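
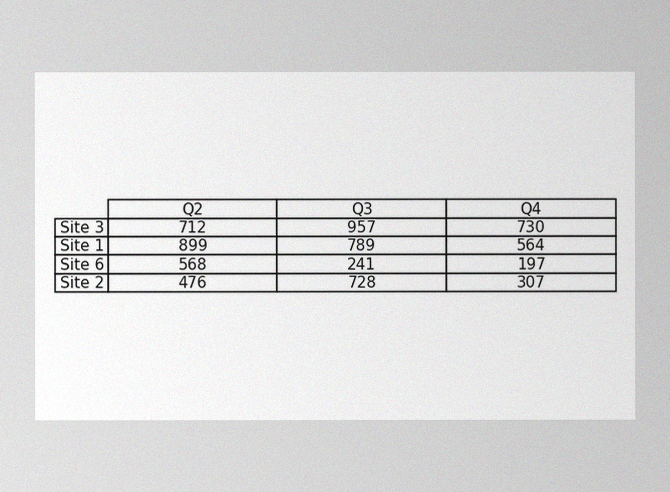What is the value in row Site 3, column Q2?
712

The image has some photo noise and uneven lighting. The (Site 3, Q2) cell reads 712.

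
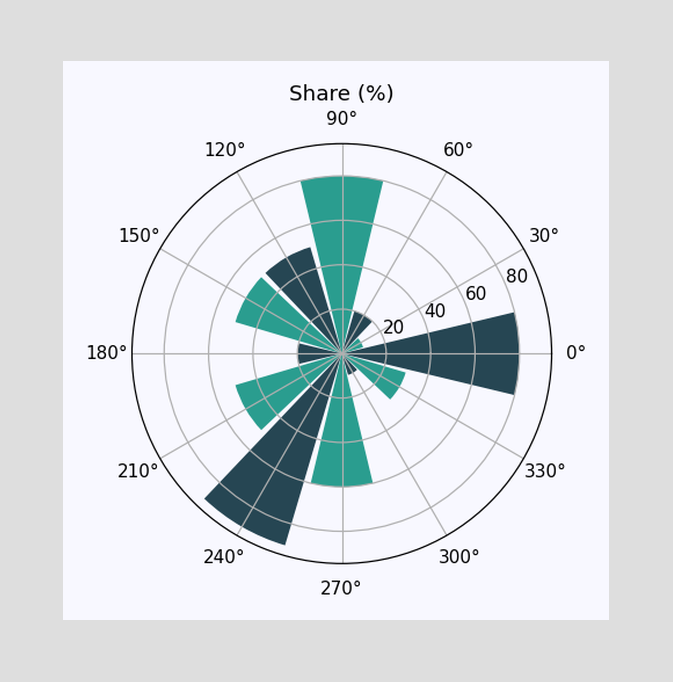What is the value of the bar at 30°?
10%

The bar at 30° reaches 10% on the radial axis.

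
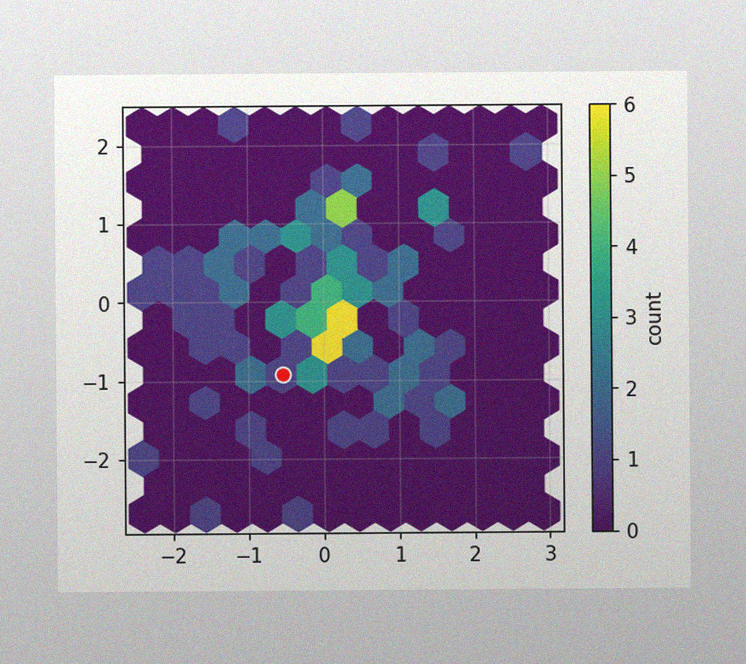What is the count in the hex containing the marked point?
1

The image has some photo noise and uneven lighting. The marked hex reads 1 on the colorbar.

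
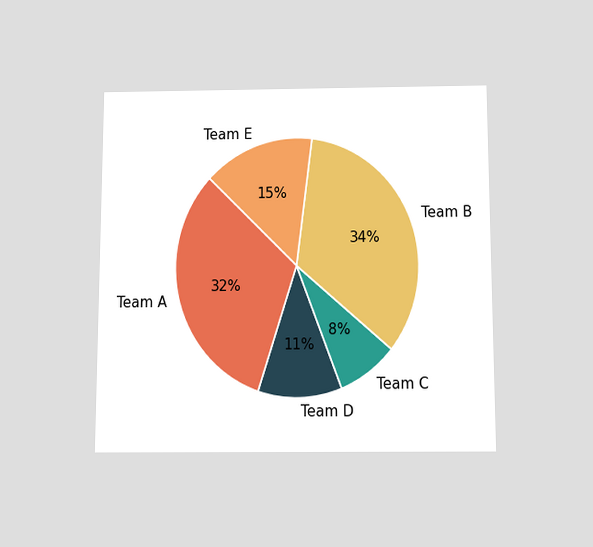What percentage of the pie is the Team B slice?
34%

The chart is viewed slightly from below. The Team B slice takes up 34% of the pie.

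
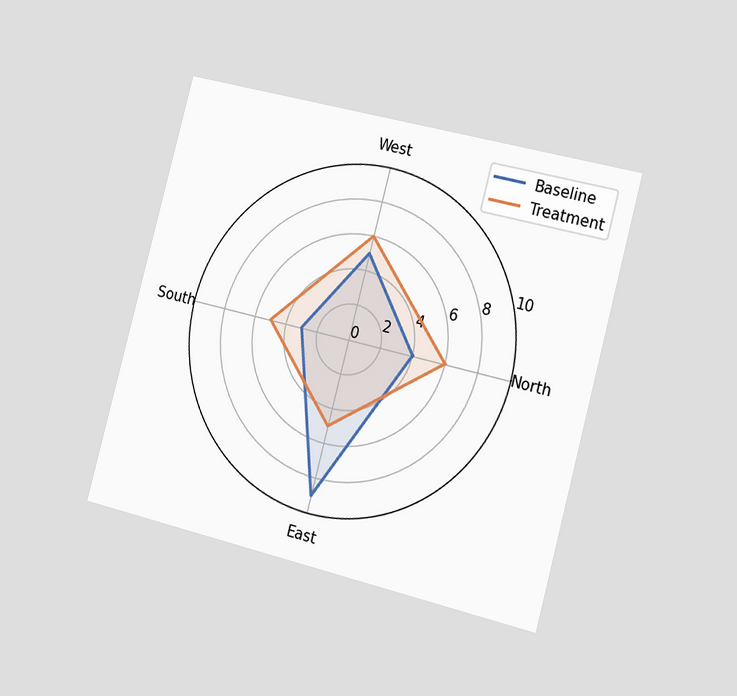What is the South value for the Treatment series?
5

The chart is tilted about 15° clockwise and viewed slightly from the right. On the South axis, Treatment reaches 5.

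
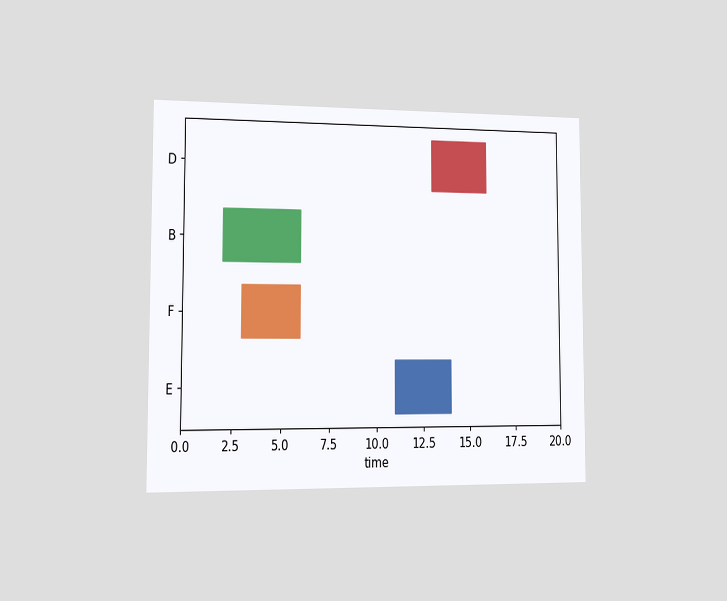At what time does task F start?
3

The chart is viewed slightly from the left. The F bar begins at t=3.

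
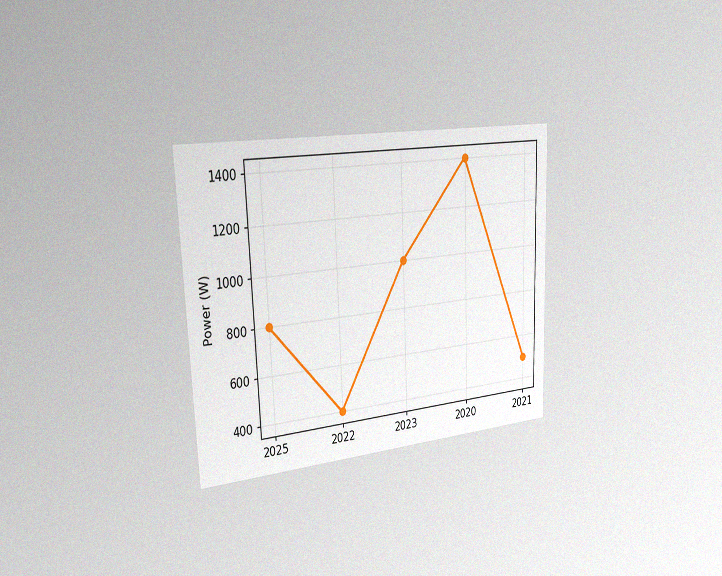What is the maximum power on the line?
1400W

The chart is tilted about 2° counter-clockwise and viewed slightly from the left, with some photo noise. The highest point is at 2020, and reading across to the y-axis gives 1400W.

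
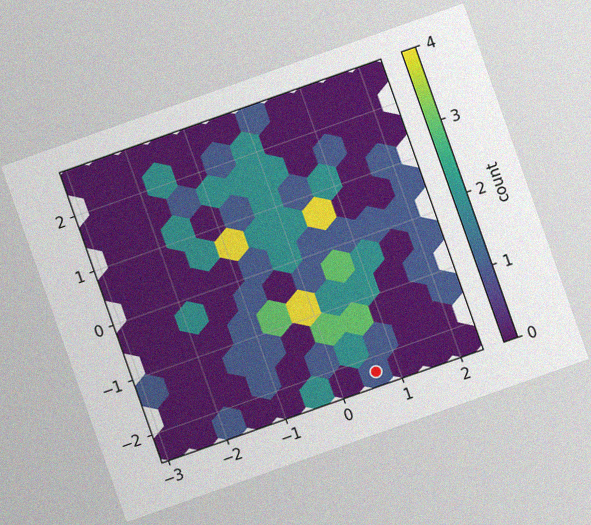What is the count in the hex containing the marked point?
1

The chart is tilted about 19° counter-clockwise, with some photo noise. The marked hex reads 1 on the colorbar.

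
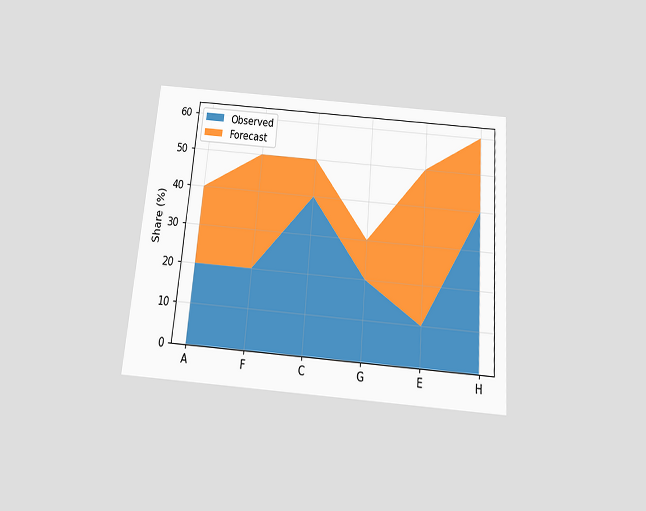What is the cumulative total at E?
50%

The chart is tilted about 5° clockwise and viewed slightly from below. The stacked total at E reaches 50%.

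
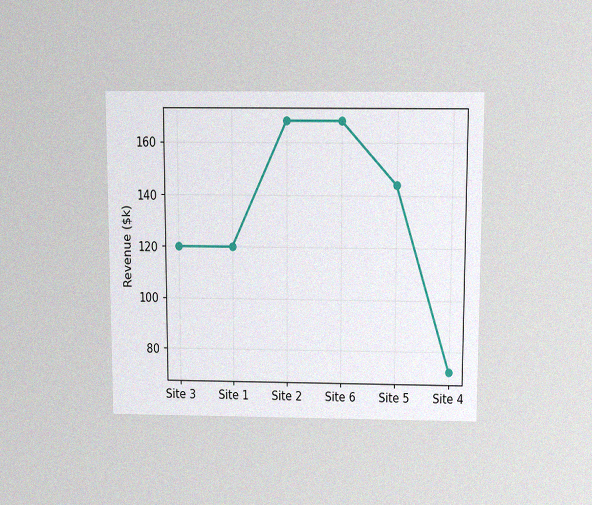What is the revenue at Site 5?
$144k

The chart is viewed slightly from above, with some photo noise. At Site 5, the line is at $144k.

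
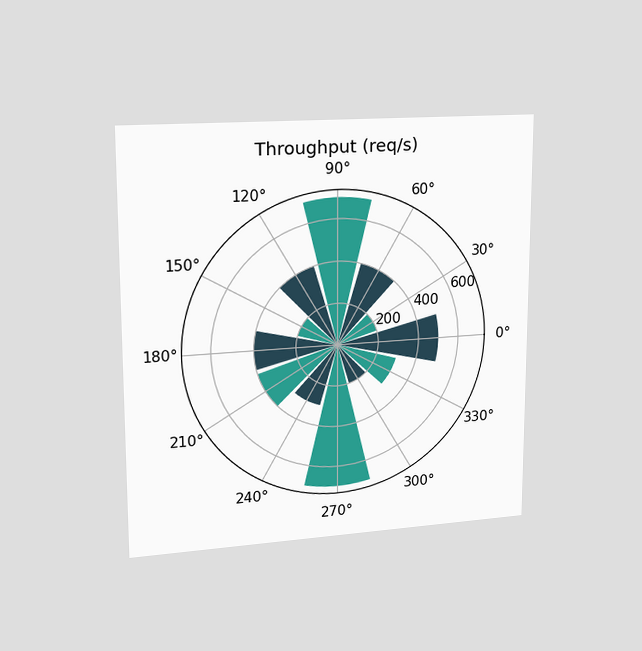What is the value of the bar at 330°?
300req/s

The chart is viewed slightly from the left. The bar at 330° reaches 300req/s on the radial axis.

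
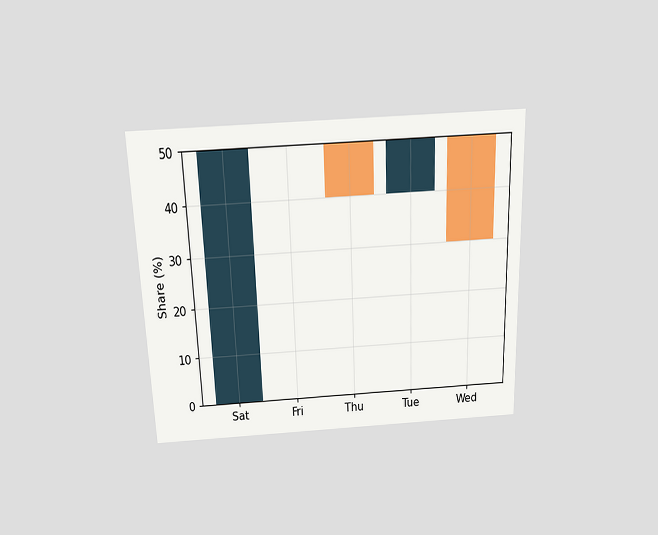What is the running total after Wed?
30%

The chart is tilted about 2° counter-clockwise and viewed slightly from above. After Wed the running total reaches 30%.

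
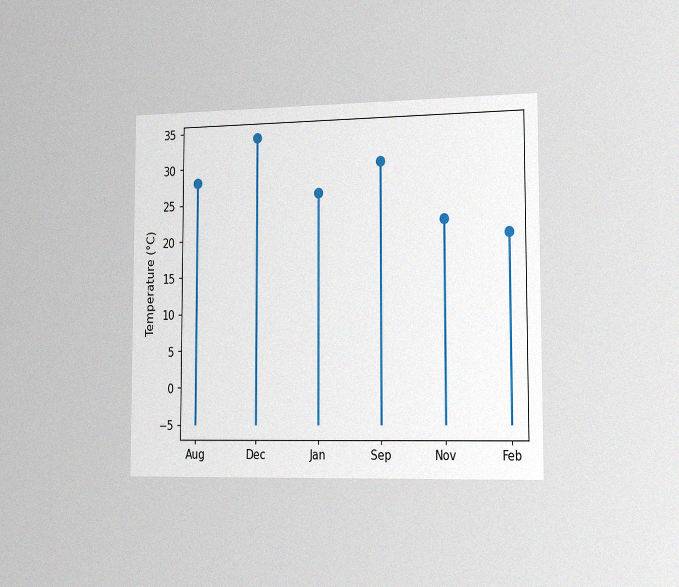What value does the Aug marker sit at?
The chart is viewed slightly from the right, with some photo noise. The Aug marker sits at 28°C.

28°C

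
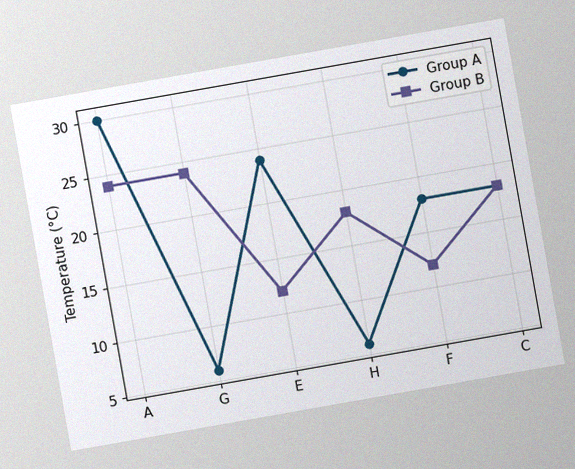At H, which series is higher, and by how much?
The chart is tilted about 10° counter-clockwise, with some photo noise. At H, Group B sits above the other line by 12°C.

Group B, by 12°C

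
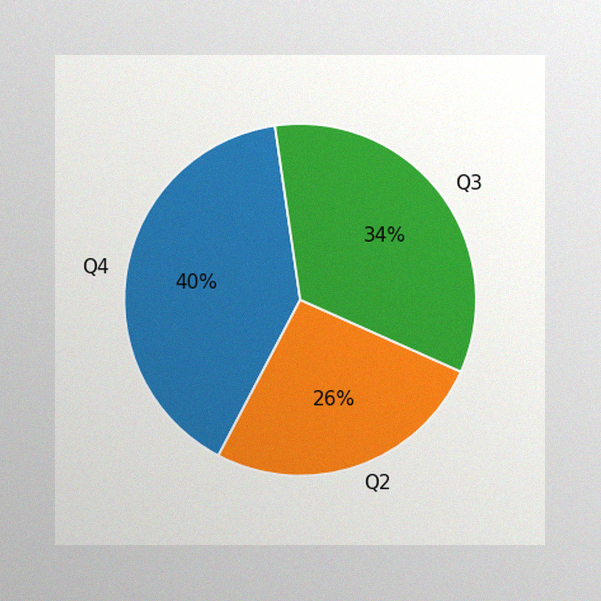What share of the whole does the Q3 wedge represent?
The image has some photo noise and uneven lighting. The Q3 slice takes up 34% of the pie.

34%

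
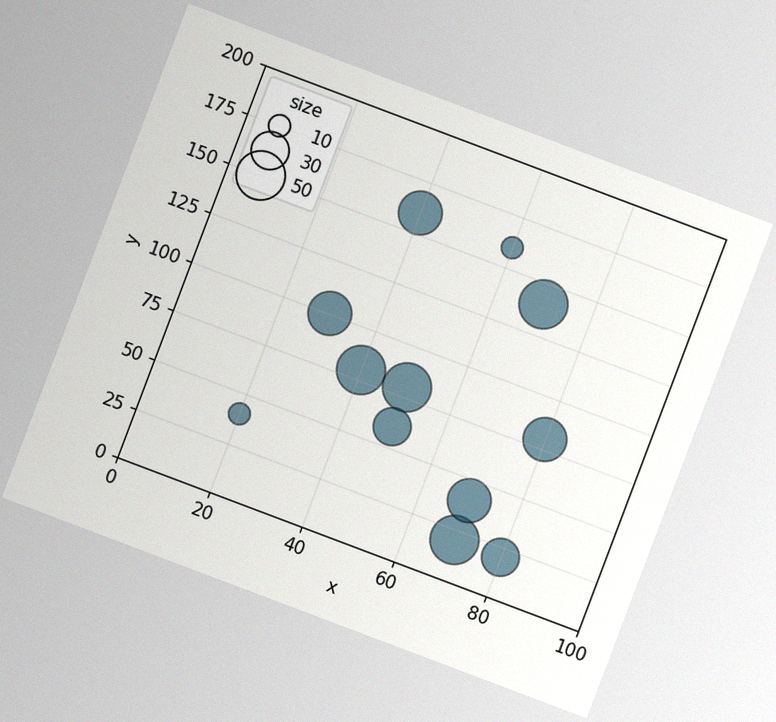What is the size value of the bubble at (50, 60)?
30

The chart is tilted about 21° clockwise, with some photo noise. Matching the bubble at (50, 60) against the size legend gives 30.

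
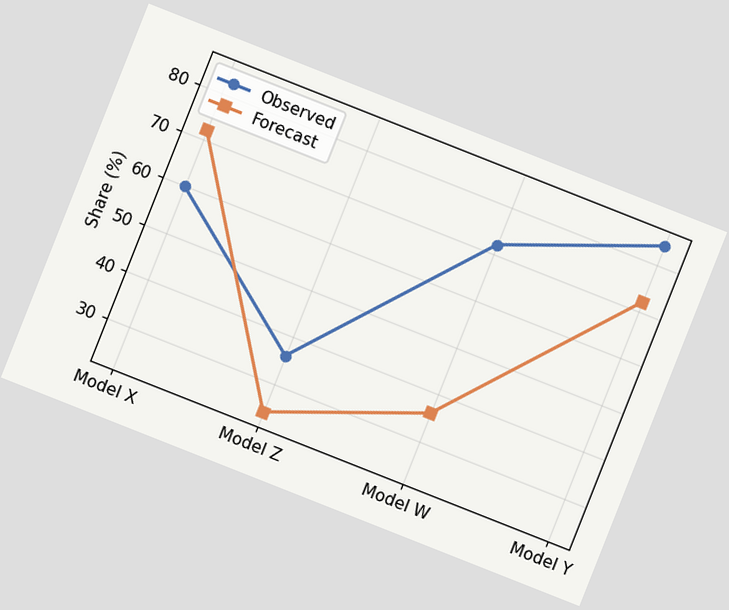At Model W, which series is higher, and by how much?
Observed, by 36%

The chart is tilted about 22° clockwise. At Model W, Observed sits above the other line by 36%.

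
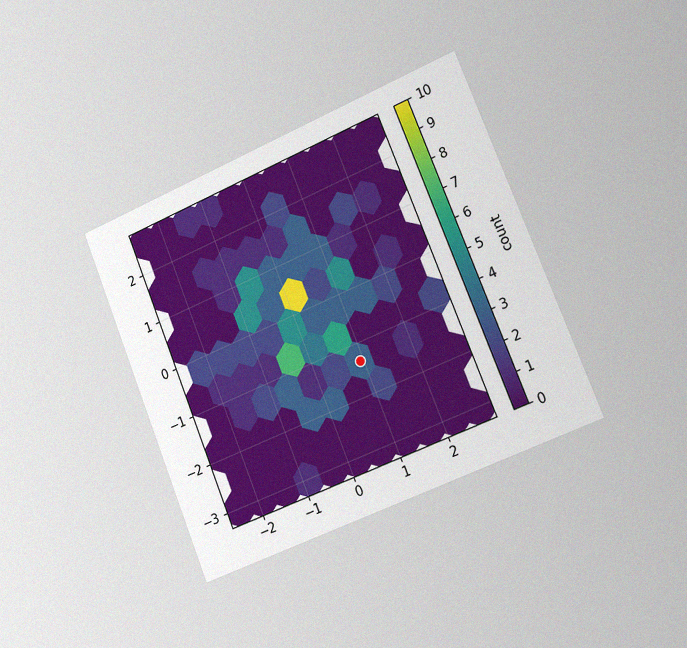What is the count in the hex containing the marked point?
3

The chart is tilted about 22° counter-clockwise and viewed slightly from the right, with some photo noise. The marked hex reads 3 on the colorbar.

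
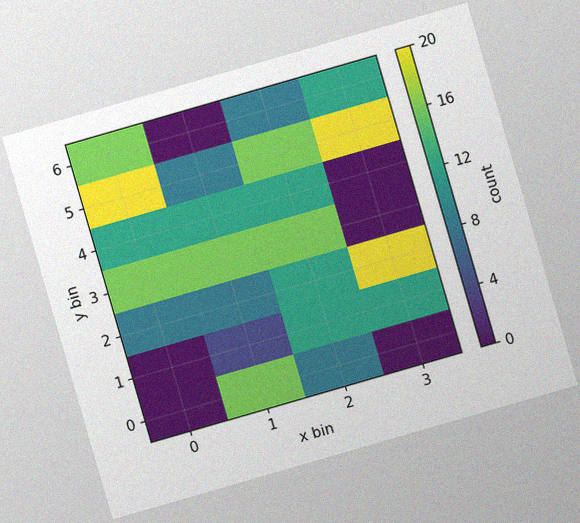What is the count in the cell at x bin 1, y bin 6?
The chart is tilted about 16° counter-clockwise, with some photo noise. Matching the cell (1, 6) against the colorbar gives 0.

0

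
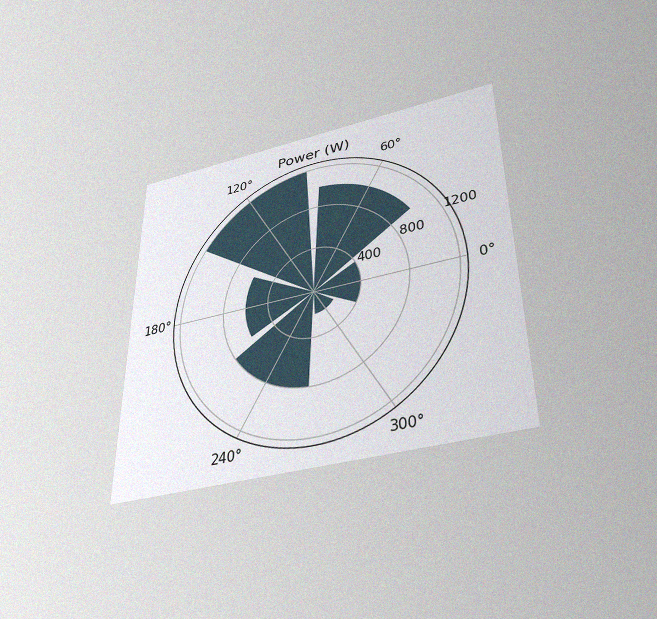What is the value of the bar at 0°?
The chart is viewed slightly from below, with some photo noise. The bar at 0° reaches 400W on the radial axis.

400W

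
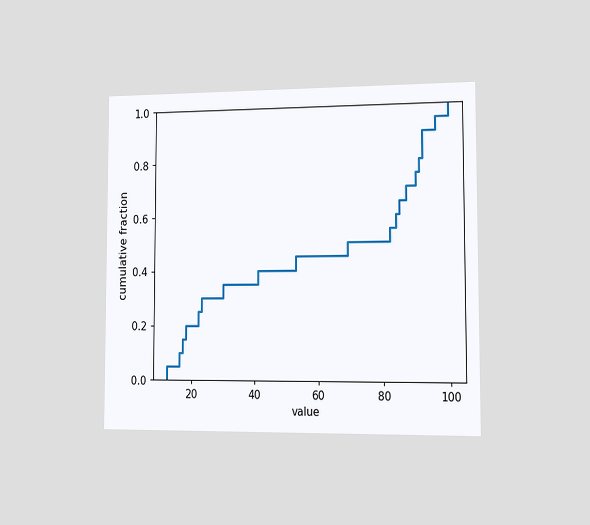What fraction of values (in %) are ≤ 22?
25%

The chart is viewed slightly from the right. At x=22 the ECDF step is at 25%.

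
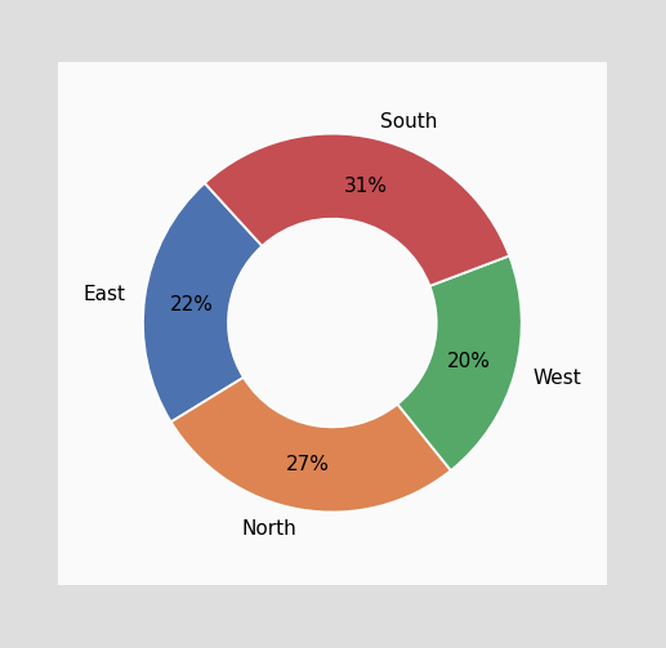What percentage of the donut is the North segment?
27%

The North segment takes up 27% of the ring.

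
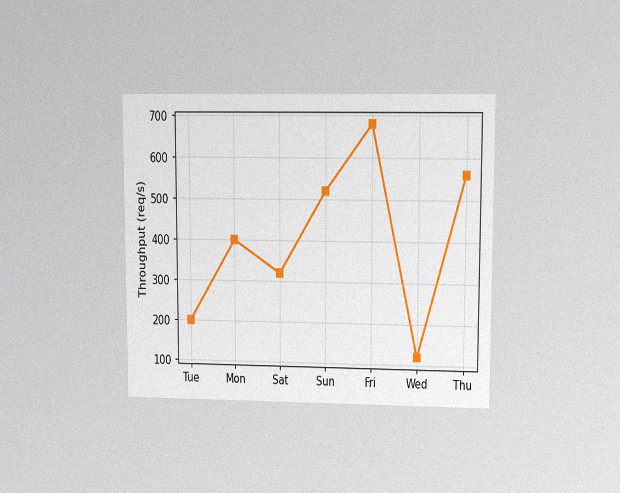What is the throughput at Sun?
520req/s

The chart is viewed at a slight angle, with some photo noise. At Sun, the line is at 520req/s.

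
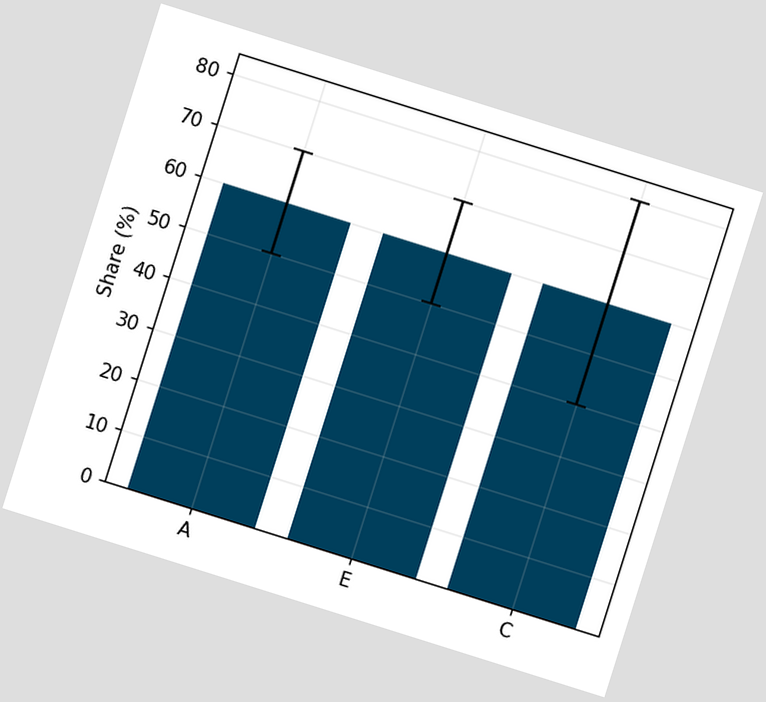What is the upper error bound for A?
70%

The chart is tilted about 17° clockwise. The A bar's upper whisker reaches 70%.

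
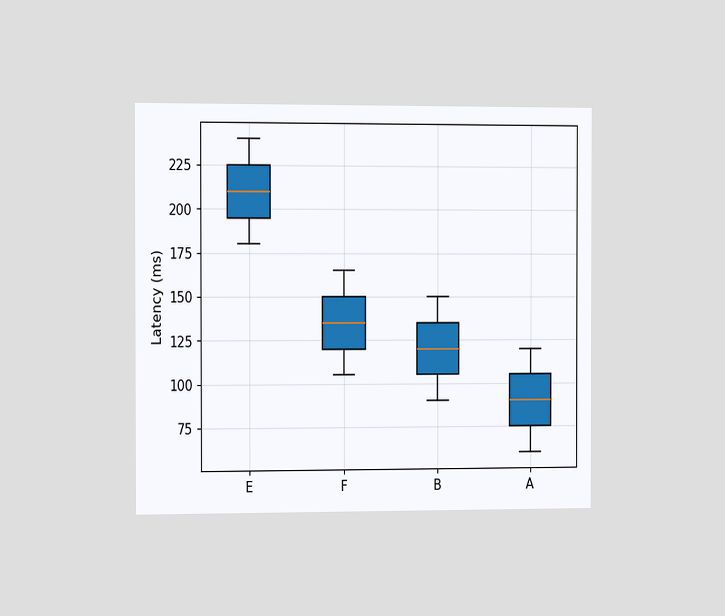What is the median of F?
The chart is viewed slightly from the left. The median line in the F box sits at 135ms.

135ms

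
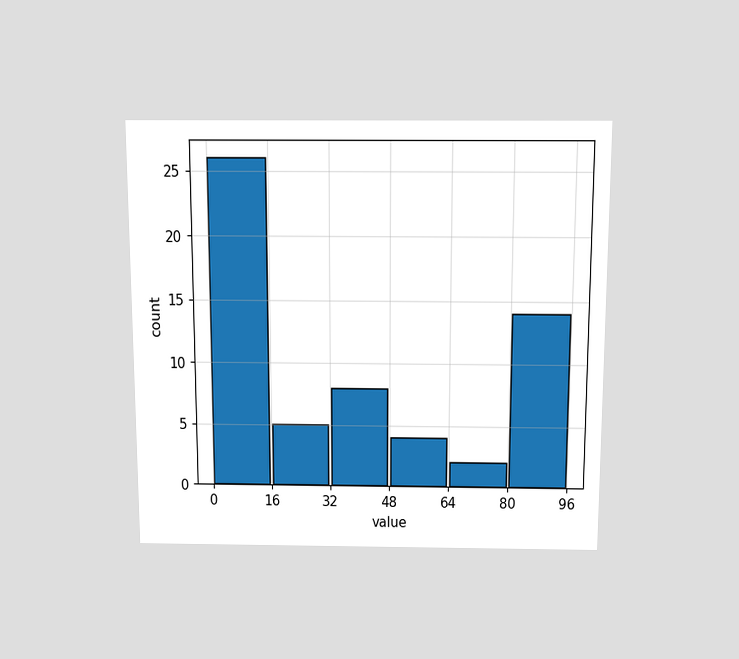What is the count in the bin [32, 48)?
8

The chart is viewed slightly from above. The [32, 48) bin has height 8.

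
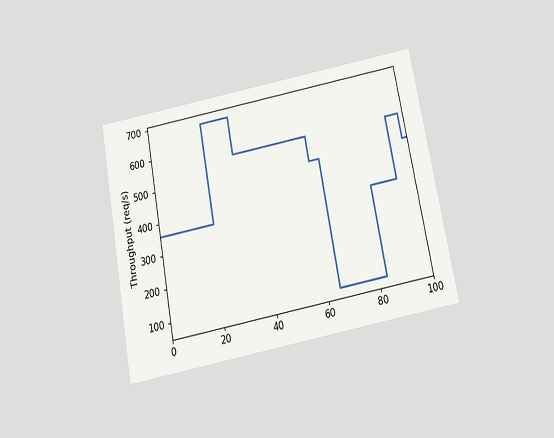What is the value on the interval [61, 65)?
The chart is tilted about 11° counter-clockwise and viewed slightly from below. On [61, 65) the step sits at 480req/s.

480req/s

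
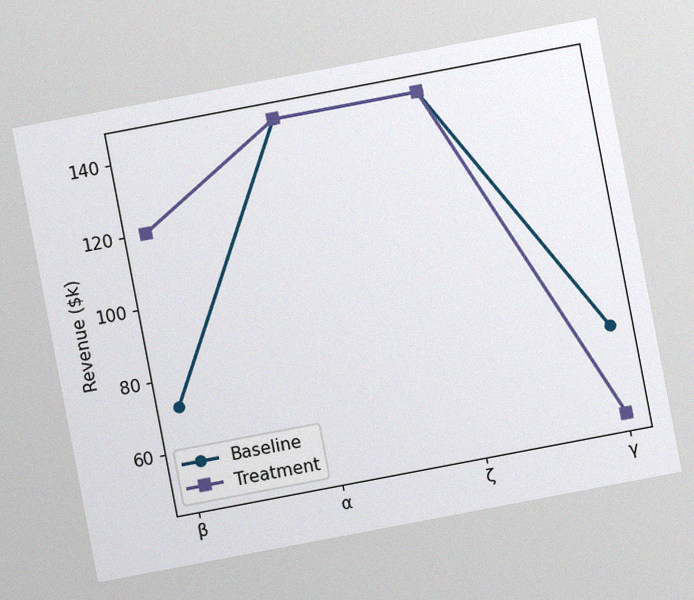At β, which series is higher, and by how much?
Treatment, by $48k

The chart is tilted about 11° counter-clockwise, with some photo noise. At β, Treatment sits above the other line by $48k.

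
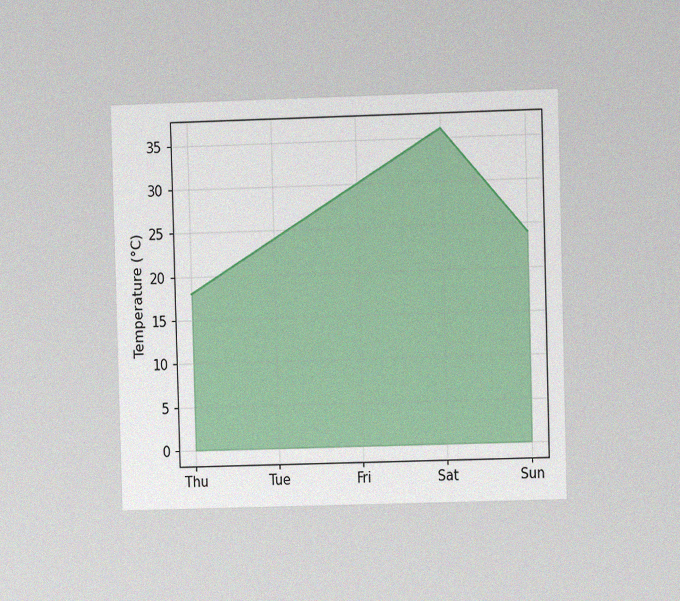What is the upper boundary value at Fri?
30°C

The chart is viewed at a slight angle, with some photo noise. At Fri the upper boundary is at 30°C.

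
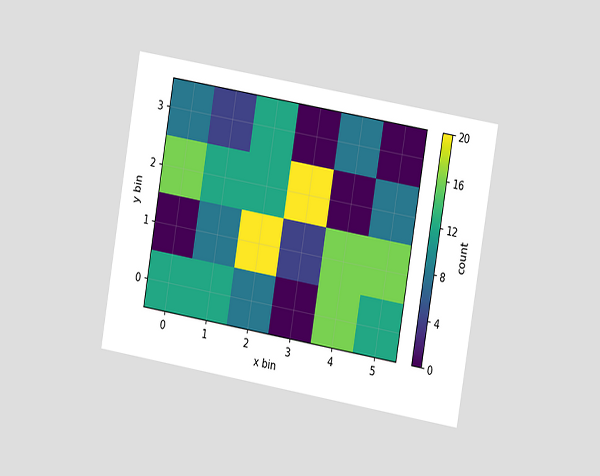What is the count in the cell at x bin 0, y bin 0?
12

The chart is tilted about 10° clockwise and viewed slightly from the right. Matching the cell (0, 0) against the colorbar gives 12.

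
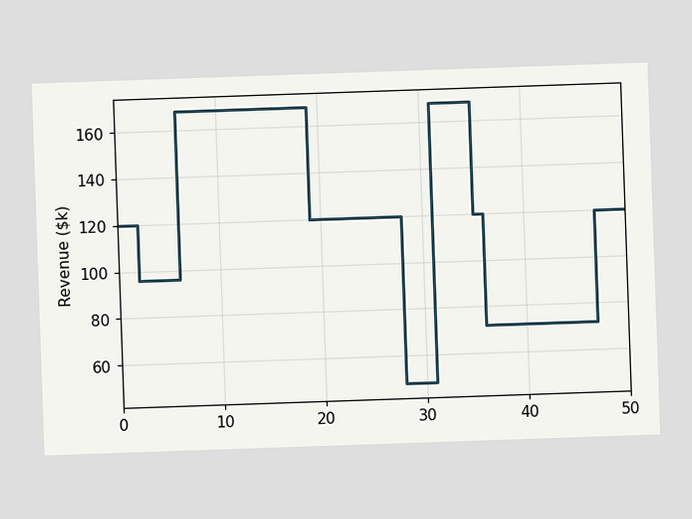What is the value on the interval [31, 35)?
$168k

On [31, 35) the step sits at $168k.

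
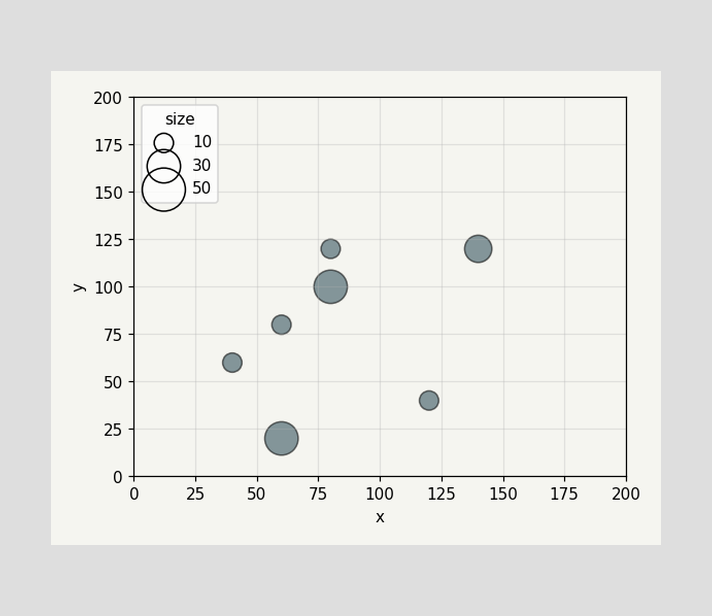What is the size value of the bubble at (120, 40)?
10

Matching the bubble at (120, 40) against the size legend gives 10.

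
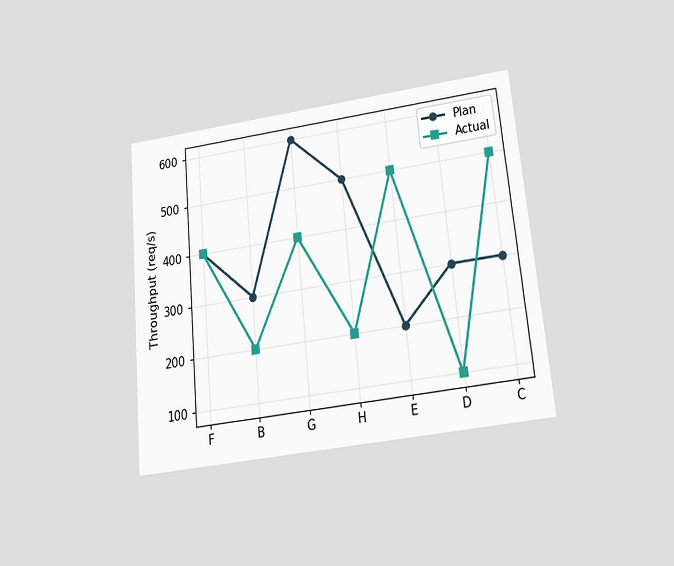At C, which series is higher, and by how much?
Actual, by 200req/s

The chart is tilted about 5° counter-clockwise and viewed slightly from below. At C, Actual sits above the other line by 200req/s.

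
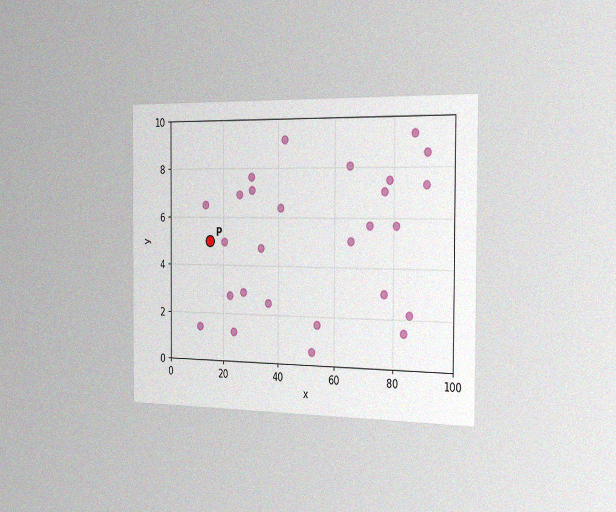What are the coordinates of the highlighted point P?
The chart is viewed slightly from the right, with some photo noise. Following the gridlines from P to each axis, P sits at (15, 5).

(15, 5)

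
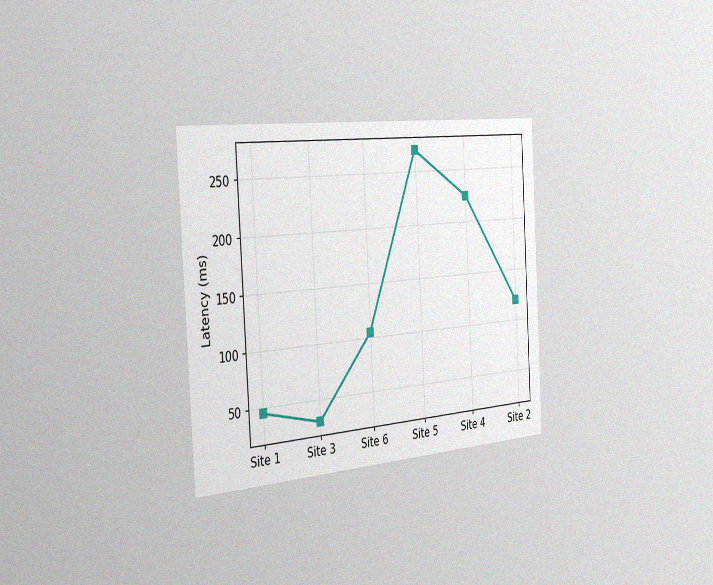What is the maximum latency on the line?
270ms

The chart is tilted about 3° counter-clockwise and viewed slightly from the left, with some photo noise. The highest point is at Site 5, and reading across to the y-axis gives 270ms.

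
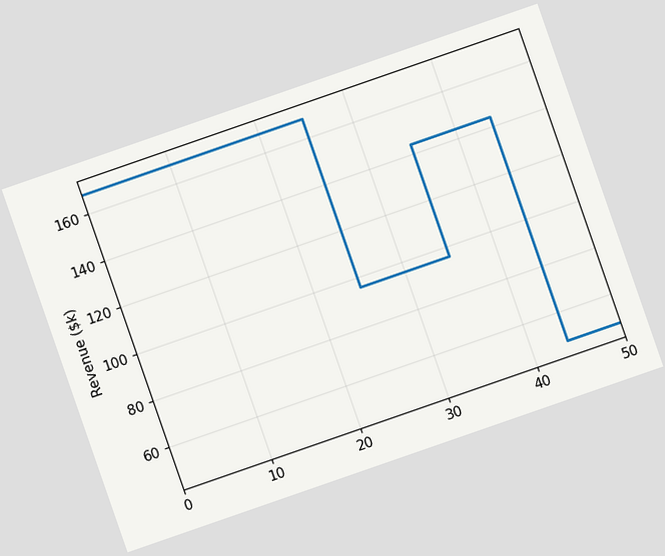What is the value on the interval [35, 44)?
The chart is tilted about 19° counter-clockwise. On [35, 44) the step sits at $144k.

$144k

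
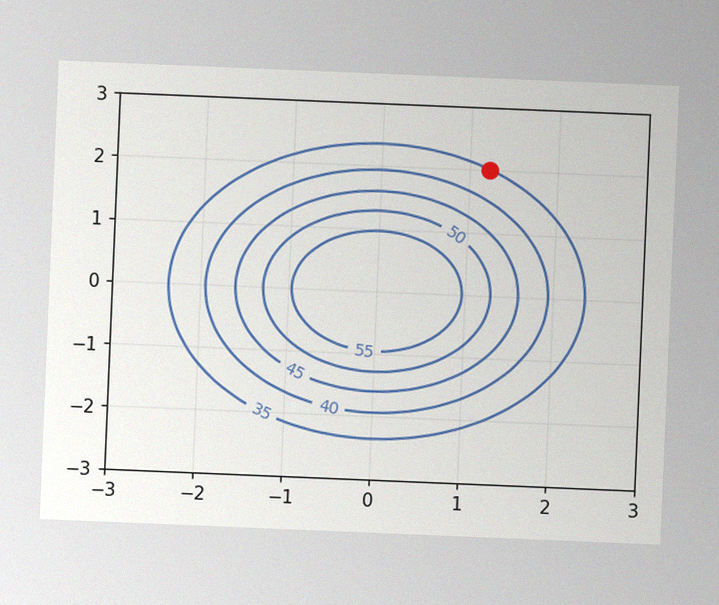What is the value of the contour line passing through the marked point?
35

The chart is tilted about 2° clockwise, with some photo noise. The marked point sits on the contour labelled 35.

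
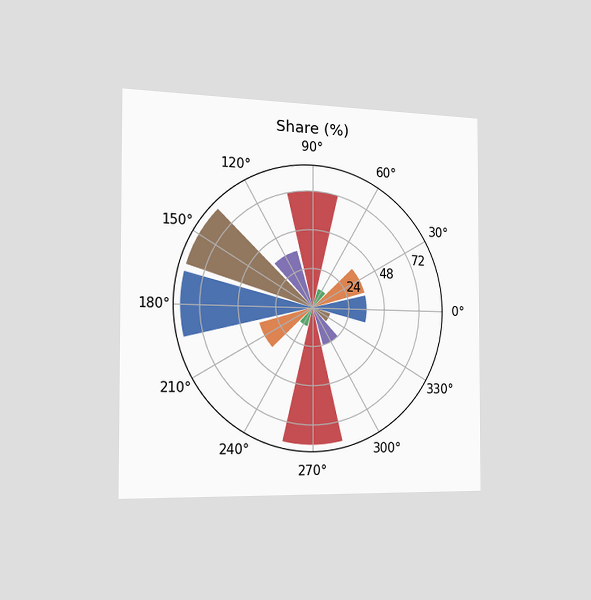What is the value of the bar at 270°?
84%

The chart is viewed slightly from the left. The bar at 270° reaches 84% on the radial axis.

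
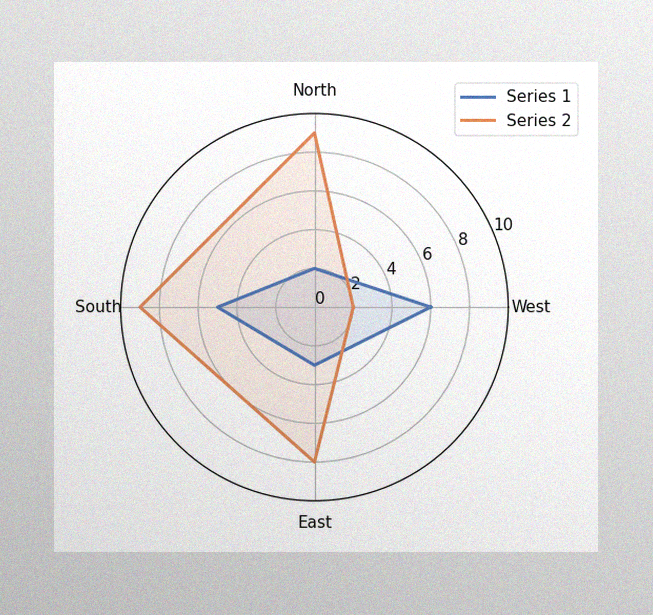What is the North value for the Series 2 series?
The image has some photo noise and uneven lighting. On the North axis, Series 2 reaches 9.

9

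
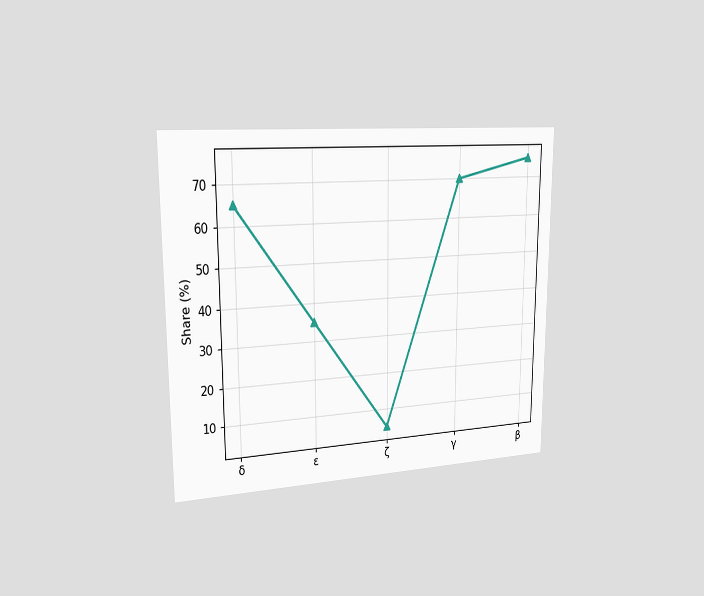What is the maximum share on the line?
The chart is viewed slightly from the left. The highest point is at β, and reading across to the y-axis gives 75%.

75%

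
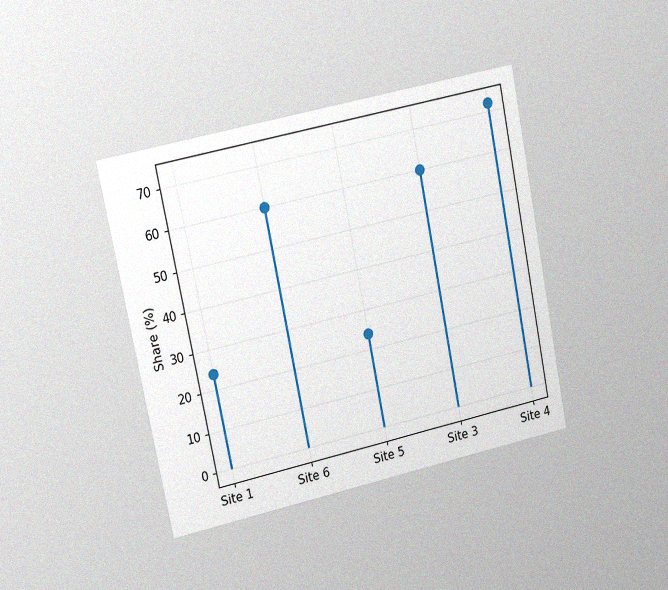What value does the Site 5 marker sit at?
24%

The chart is tilted about 11° counter-clockwise and viewed slightly from the left, with some photo noise. The Site 5 marker sits at 24%.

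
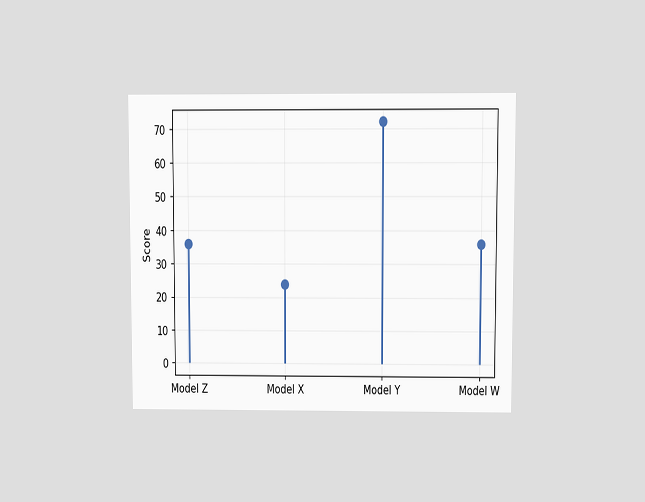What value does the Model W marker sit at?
36

The chart is viewed at a slight angle. The Model W marker sits at 36.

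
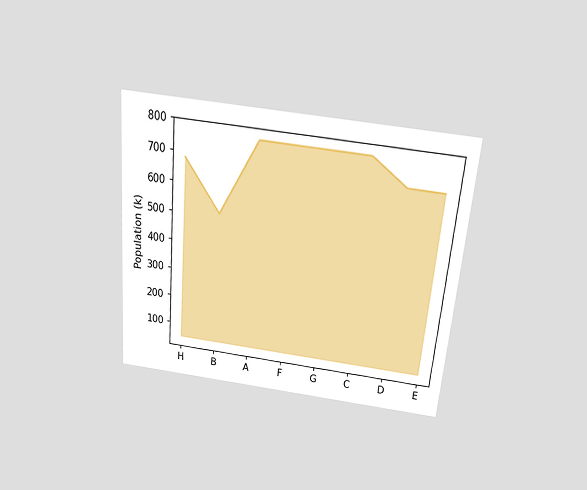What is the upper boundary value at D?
680k

The chart is tilted about 5° clockwise and viewed slightly from above. At D the upper boundary is at 680k.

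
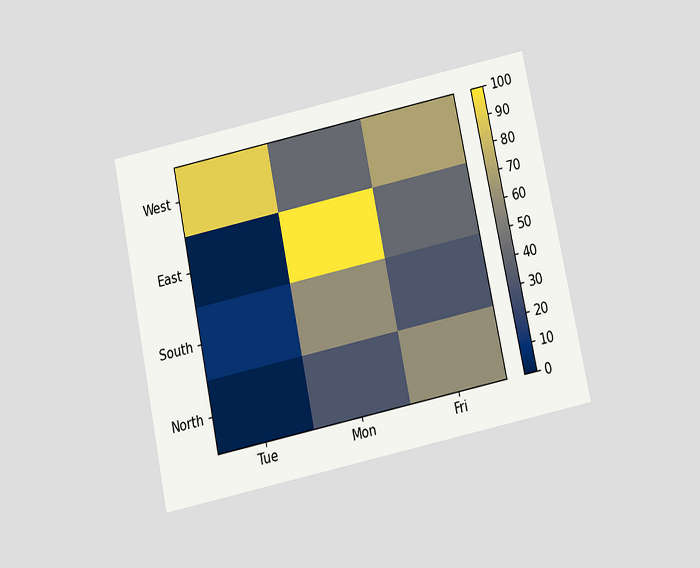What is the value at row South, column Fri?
30

The chart is tilted about 12° counter-clockwise and viewed slightly from below. Matching cell (South, Fri) against the colorbar gives 30.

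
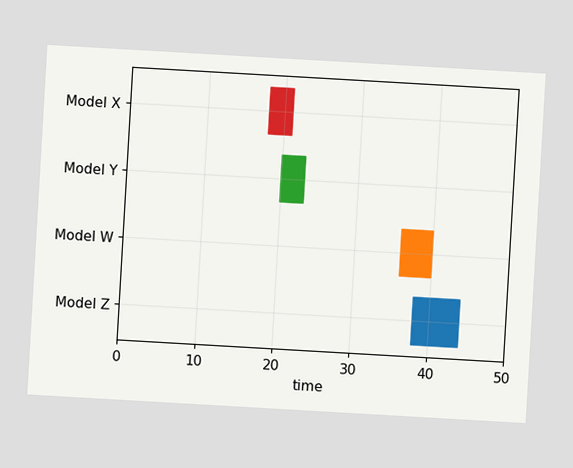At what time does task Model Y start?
The chart is tilted about 3° clockwise. The Model Y bar begins at t=20.

20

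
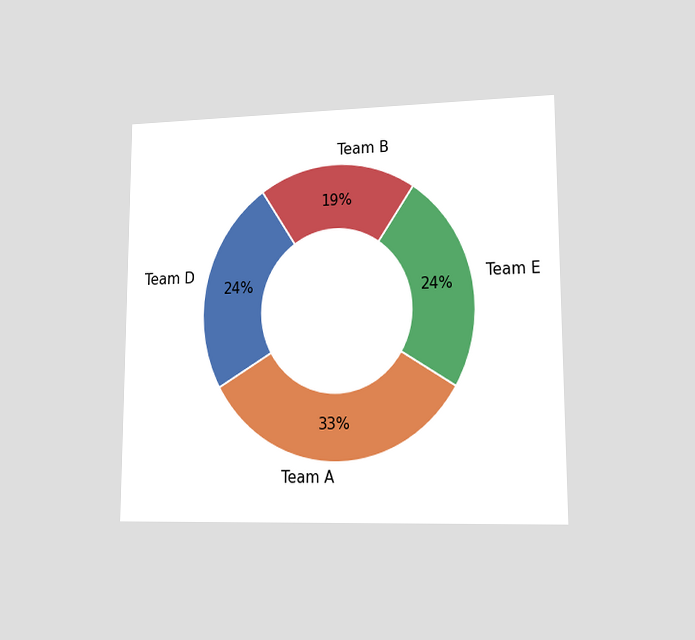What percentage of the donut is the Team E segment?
The chart is viewed at a slight angle. The Team E segment takes up 24% of the ring.

24%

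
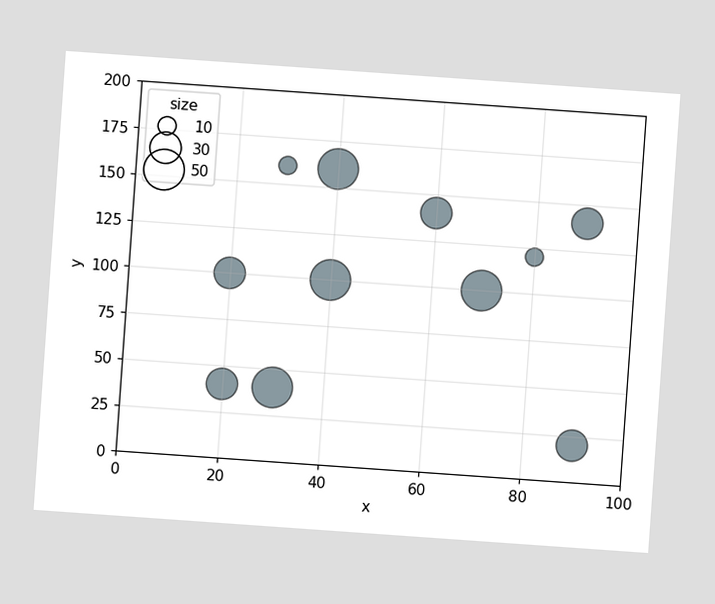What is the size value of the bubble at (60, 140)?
The chart is tilted about 4° clockwise. Matching the bubble at (60, 140) against the size legend gives 30.

30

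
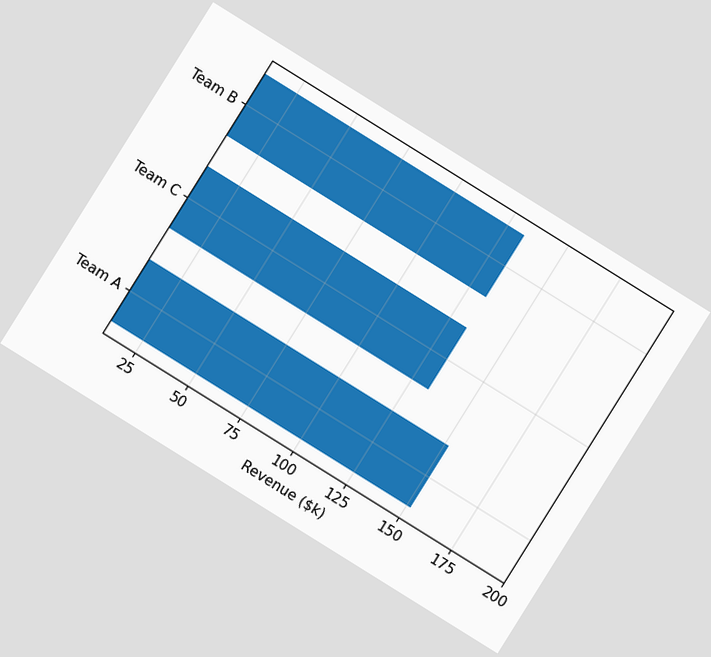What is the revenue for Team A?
$152k

The chart is tilted about 32° clockwise. Reading along the chart's x-axis, the Team A bar reaches $152k.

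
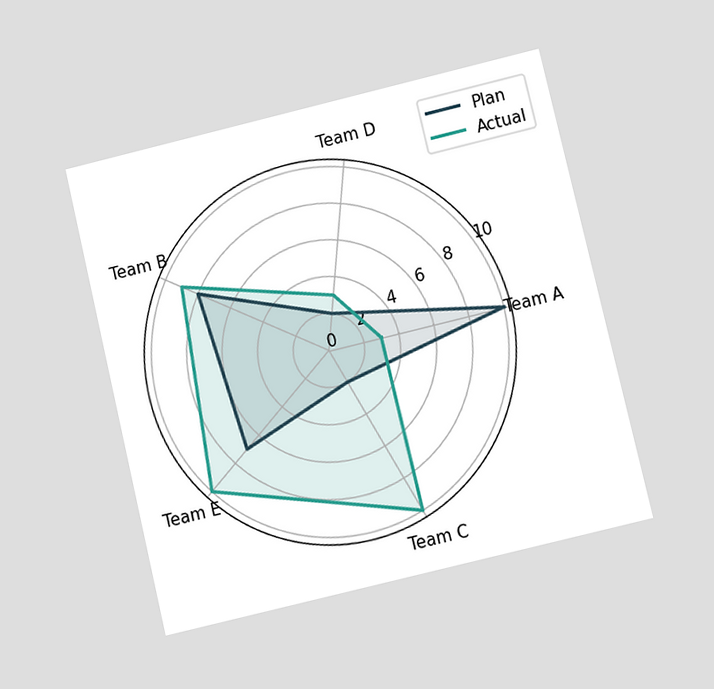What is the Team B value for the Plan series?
The chart is tilted about 13° counter-clockwise and viewed at a slight angle. On the Team B axis, Plan reaches 8.

8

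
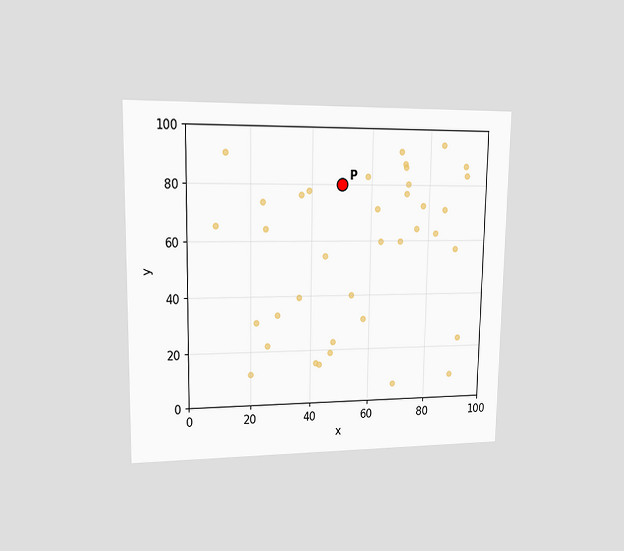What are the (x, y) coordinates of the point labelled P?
The chart is viewed at a slight angle. Following the gridlines from P to each axis, P sits at (50, 80).

(50, 80)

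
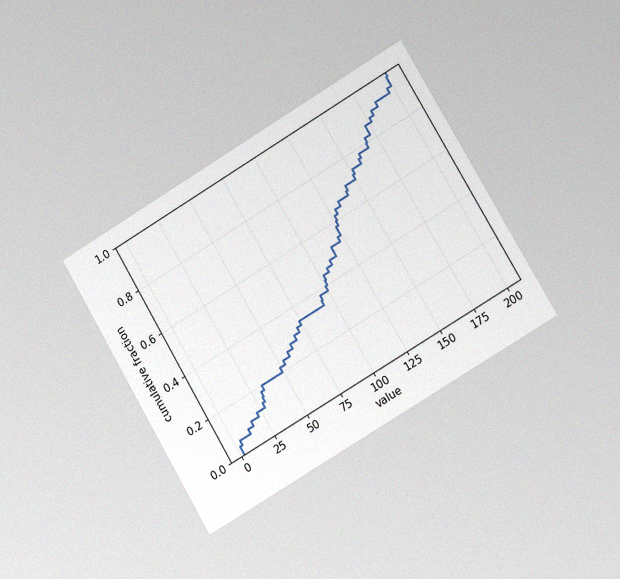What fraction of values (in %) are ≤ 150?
The chart is tilted about 31° counter-clockwise and viewed slightly from the right, with some photo noise. At x=150 the ECDF step is at 72%.

72%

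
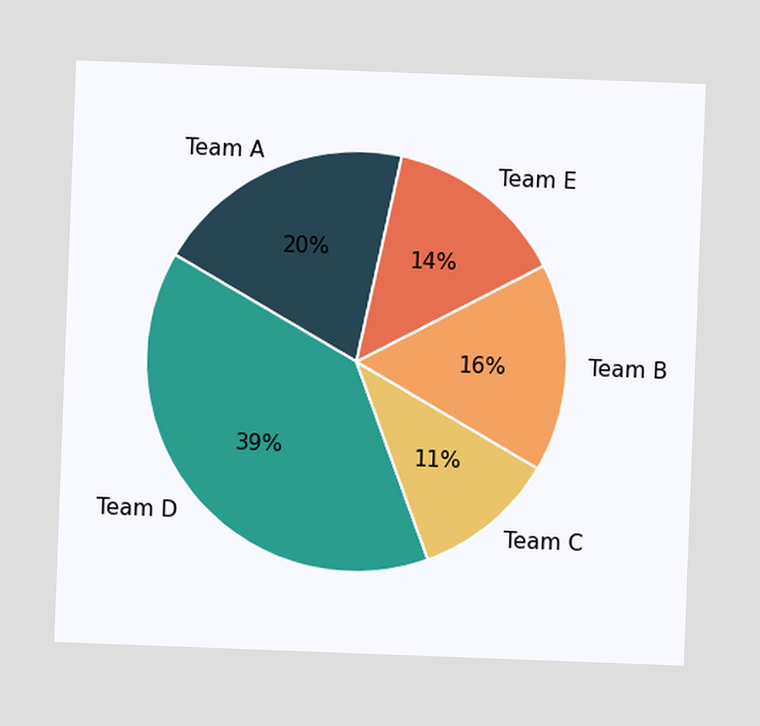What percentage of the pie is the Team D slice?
The chart is tilted about 2° clockwise. The Team D slice takes up 39% of the pie.

39%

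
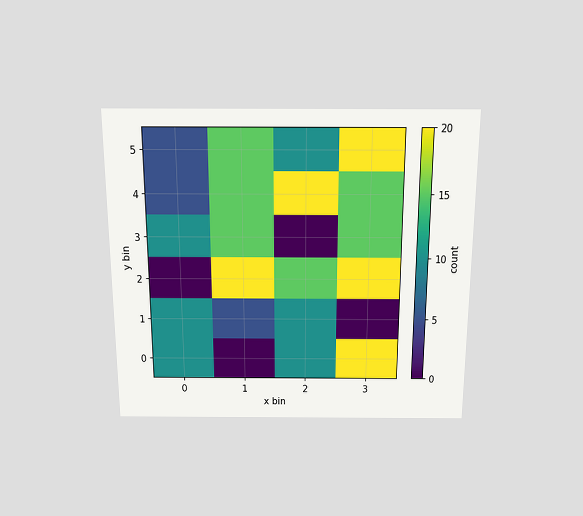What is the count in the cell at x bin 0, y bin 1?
The chart is viewed slightly from above. Matching the cell (0, 1) against the colorbar gives 10.

10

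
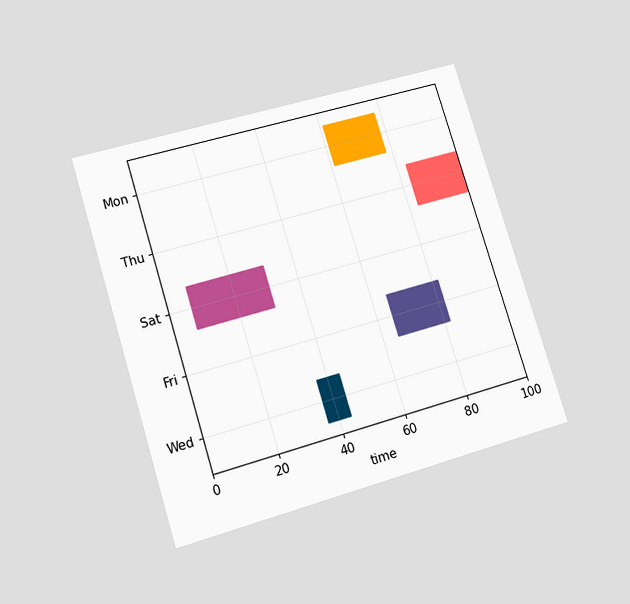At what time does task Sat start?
7

The chart is tilted about 17° counter-clockwise and viewed at a slight angle. The Sat bar begins at t=7.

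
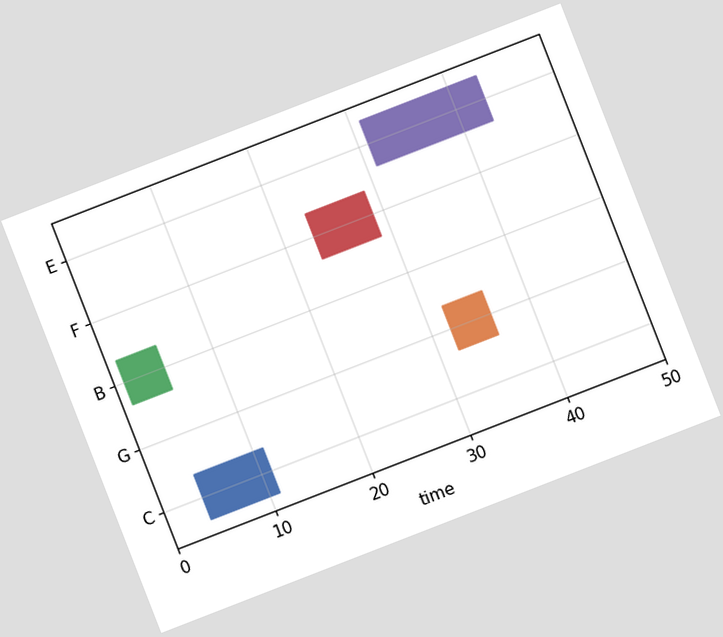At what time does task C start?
The chart is tilted about 21° counter-clockwise. The C bar begins at t=4.

4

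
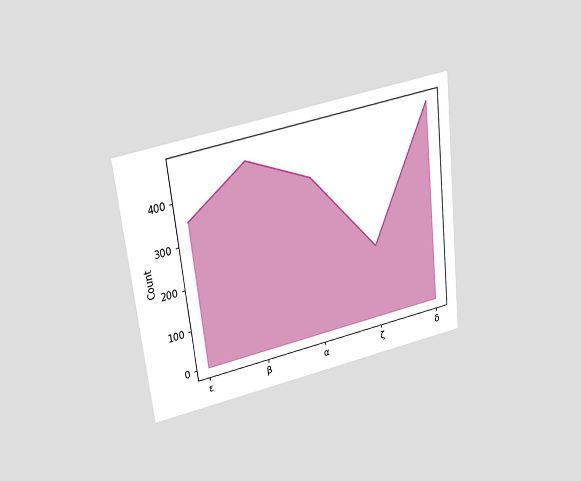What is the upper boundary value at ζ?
The chart is tilted about 7° counter-clockwise and viewed slightly from above. At ζ the upper boundary is at 175.

175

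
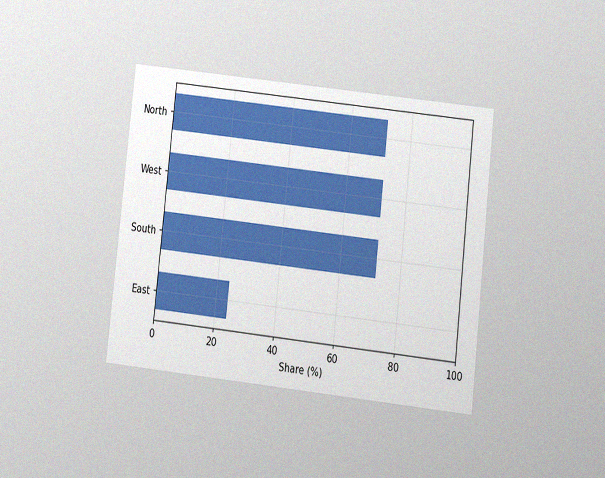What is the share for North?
72%

The chart is tilted about 6° clockwise and viewed at a slight angle, with some photo noise. Reading along the chart's x-axis, the North bar reaches 72%.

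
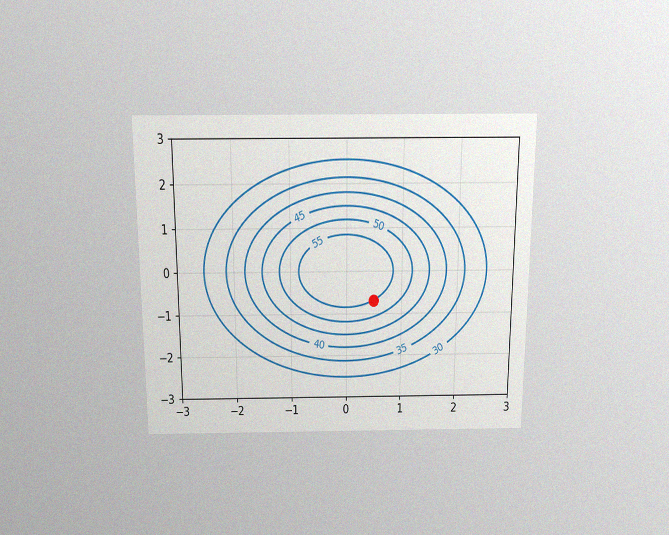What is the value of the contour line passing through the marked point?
55

The chart is viewed slightly from above, with some photo noise. The marked point sits on the contour labelled 55.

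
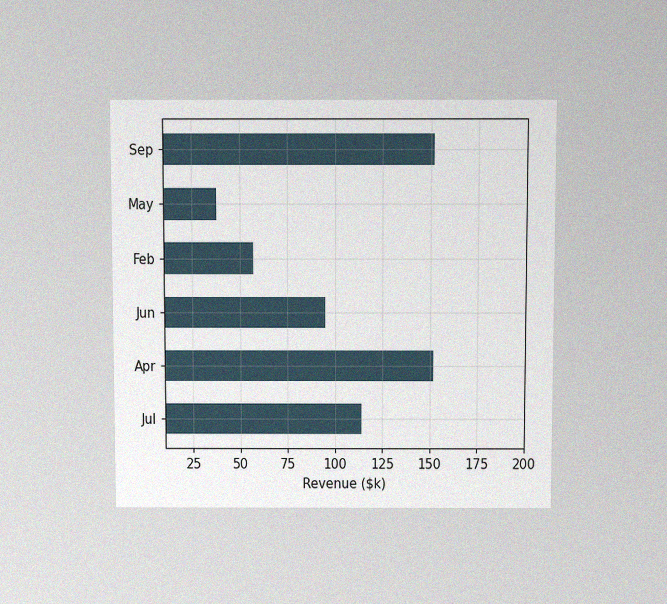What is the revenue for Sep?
The chart is viewed slightly from above, with some photo noise. Reading along the chart's x-axis, the Sep bar reaches $152k.

$152k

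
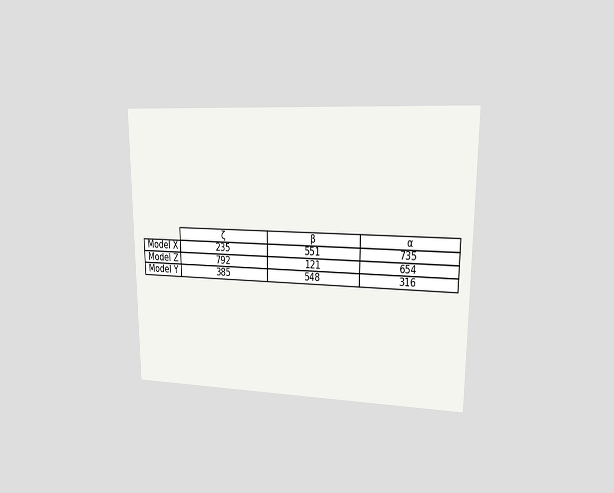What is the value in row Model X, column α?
735

The chart is viewed at a slight angle. The (Model X, α) cell reads 735.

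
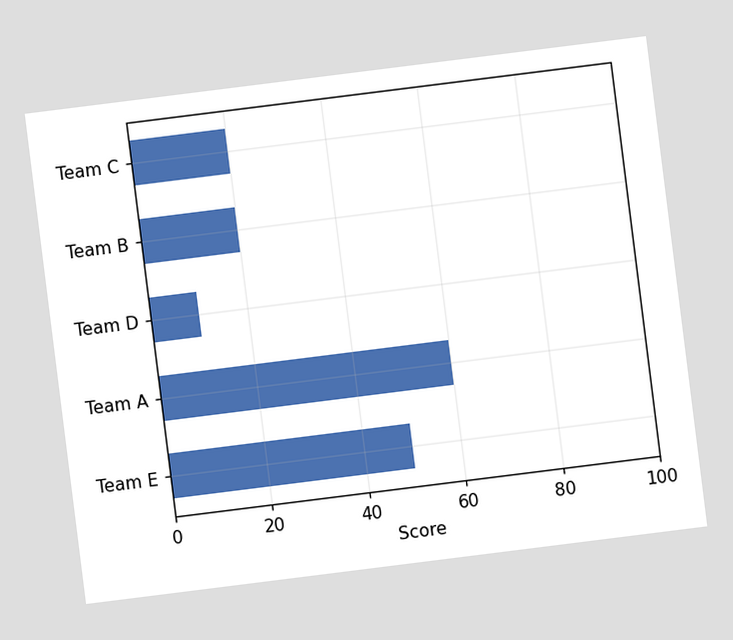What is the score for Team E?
50

The chart is tilted about 7° counter-clockwise. Reading along the chart's x-axis, the Team E bar reaches 50.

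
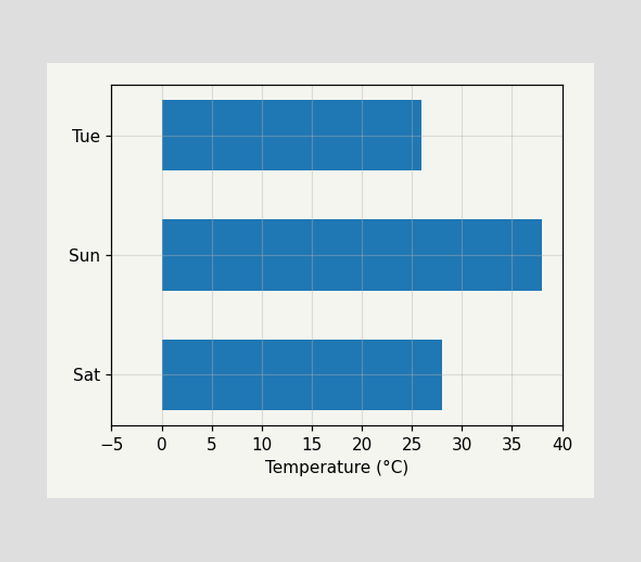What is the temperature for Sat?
Reading along the chart's x-axis, the Sat bar reaches 28°C.

28°C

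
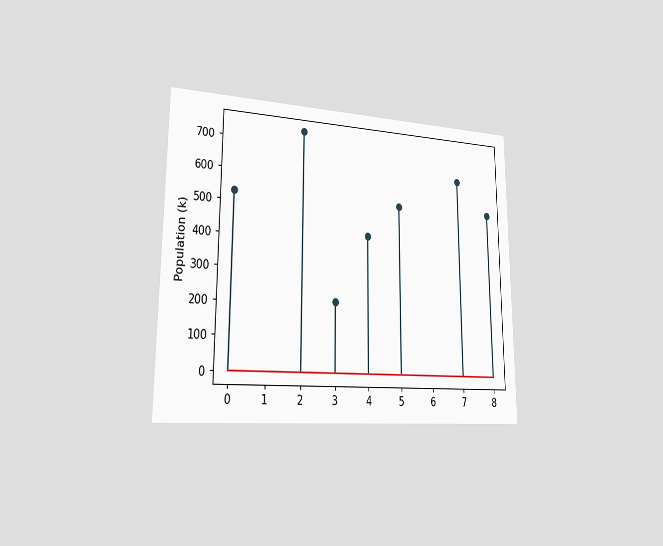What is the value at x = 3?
212k

The chart is viewed slightly from the left. The stem at x=3 reaches 212k.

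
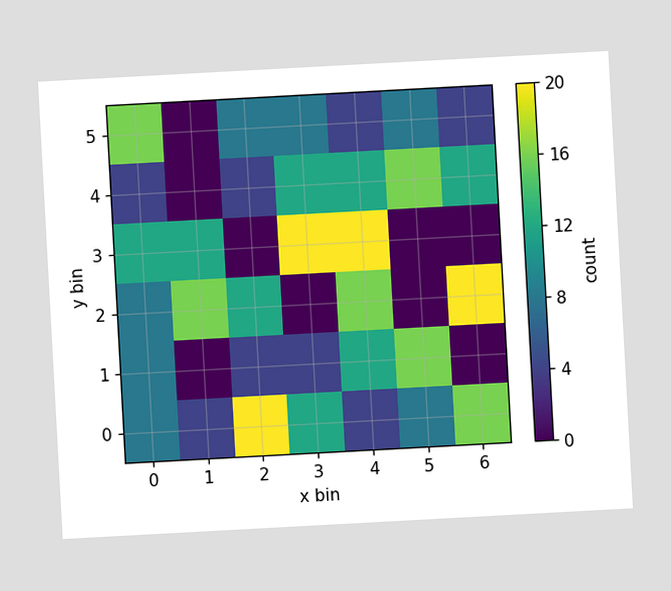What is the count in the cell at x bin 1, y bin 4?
0

The chart is tilted about 3° counter-clockwise. Matching the cell (1, 4) against the colorbar gives 0.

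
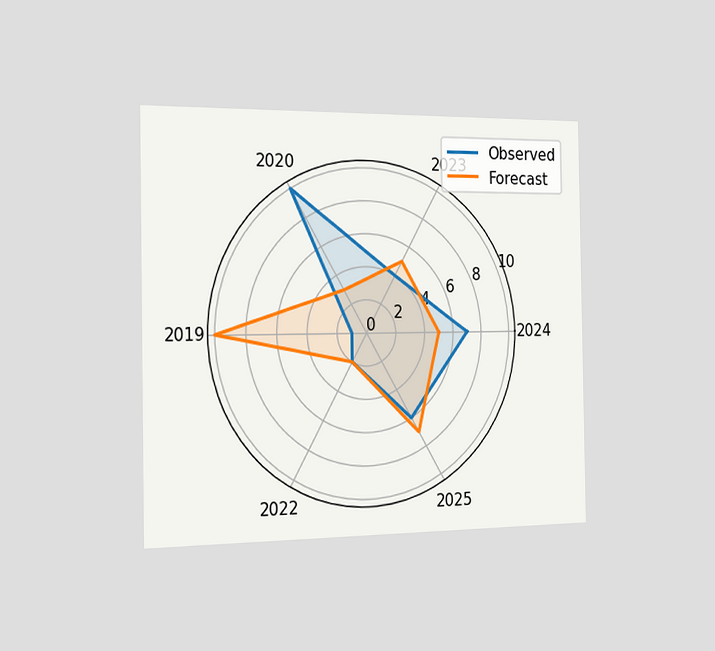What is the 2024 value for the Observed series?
The chart is viewed slightly from the left. On the 2024 axis, Observed reaches 7.

7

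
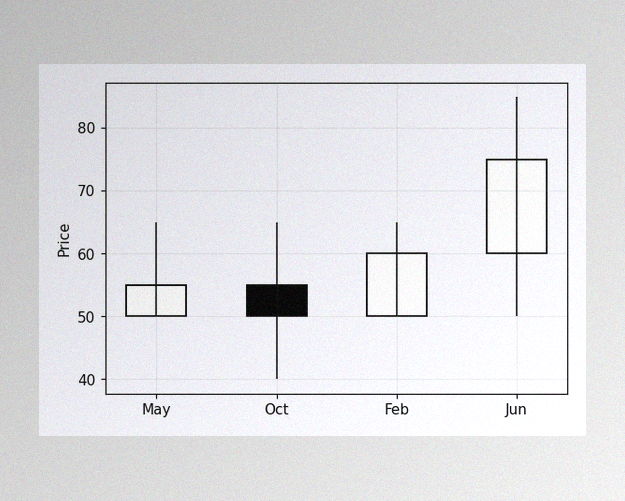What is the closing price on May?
The image has some photo noise and uneven lighting. The May candle closes at 55.

55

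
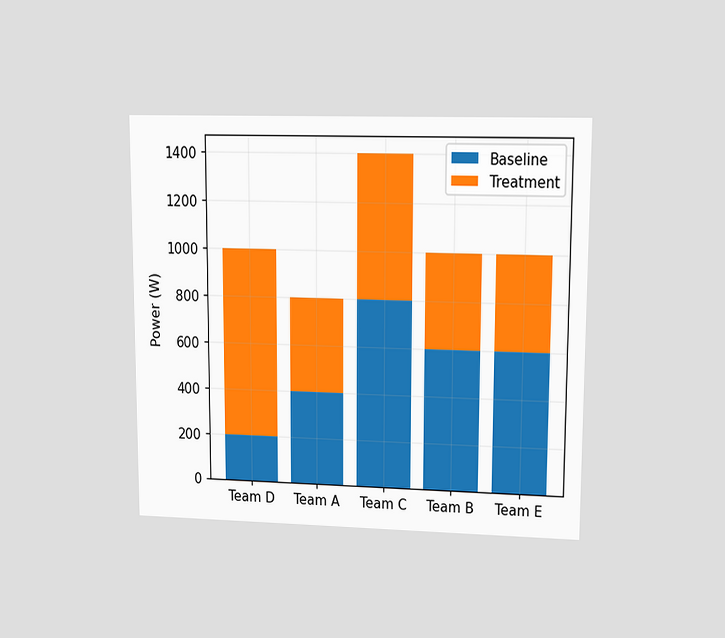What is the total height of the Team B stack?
The chart is viewed at a slight angle. The Team B stack's top reaches 1000W on the y-axis.

1000W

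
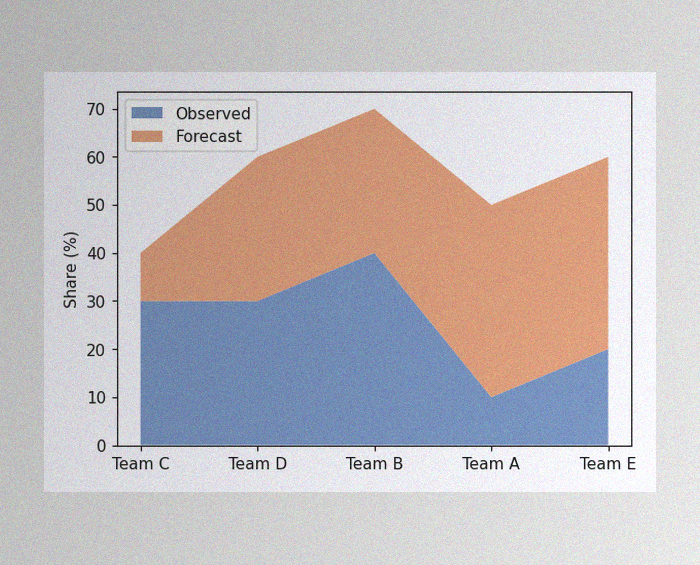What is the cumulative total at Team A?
50%

The image has some photo noise and uneven lighting. The stacked total at Team A reaches 50%.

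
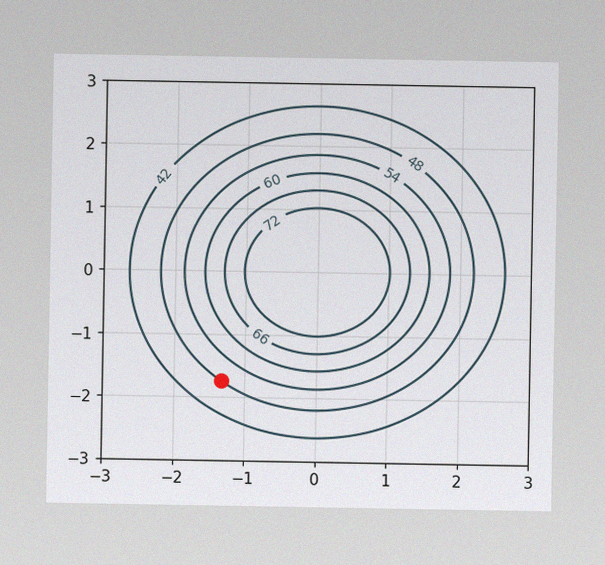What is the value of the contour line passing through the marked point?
The image has some photo noise and uneven lighting. The marked point sits on the contour labelled 48.

48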